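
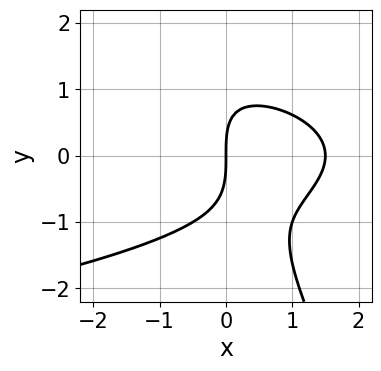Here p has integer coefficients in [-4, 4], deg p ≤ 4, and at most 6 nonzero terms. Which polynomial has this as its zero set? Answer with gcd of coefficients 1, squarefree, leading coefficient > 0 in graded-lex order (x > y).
2*x*y^2 + y^3 + 2*x^2 - 3*x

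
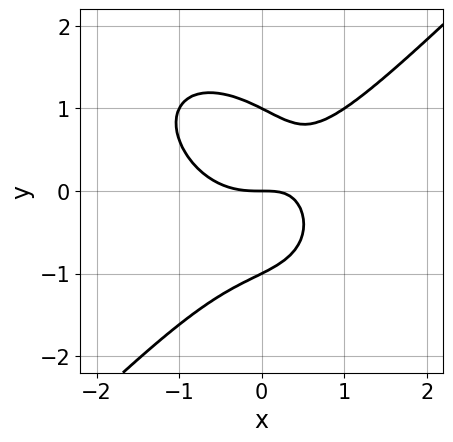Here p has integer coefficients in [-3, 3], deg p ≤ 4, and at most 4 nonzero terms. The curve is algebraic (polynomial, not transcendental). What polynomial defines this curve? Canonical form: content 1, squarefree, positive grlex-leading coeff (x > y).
First, deg p = 3. No degree-2 curve has this shape.
Then, checking where it meets the axes: it meets the x-axis at x = 0 (among the integer gridlines); the y-axis gridline crossings are at y ∈ {-1, 0, 1}.
Finally, solving for integer coefficients yields p as stated.

x^3 - y^3 - x*y + y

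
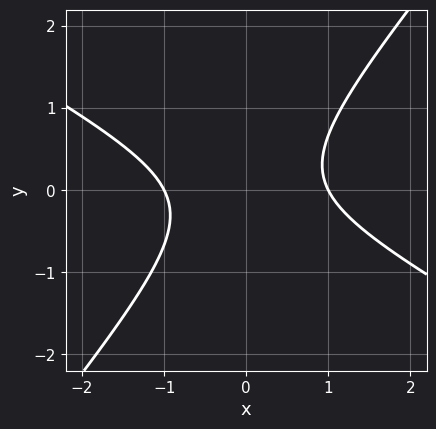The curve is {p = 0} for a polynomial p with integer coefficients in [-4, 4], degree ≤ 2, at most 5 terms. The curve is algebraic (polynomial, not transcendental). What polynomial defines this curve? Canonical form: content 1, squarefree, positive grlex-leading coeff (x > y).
2*x^2 + 2*x*y - 3*y^2 - 2

The degree is 2 — a generic line meets the curve in up to 2 points.
Against the integer gridlines: among the integer gridlines, it crosses the x-axis at x ∈ {-1, 1}; the curve avoids every integer y-axis point in the box.
The integer polynomial consistent with all of this is the stated p.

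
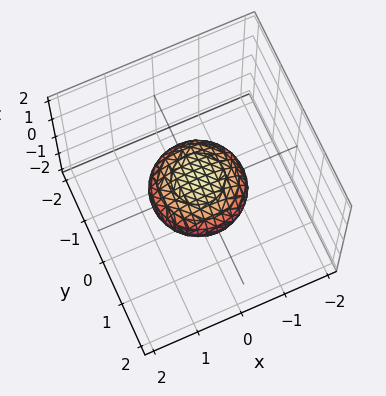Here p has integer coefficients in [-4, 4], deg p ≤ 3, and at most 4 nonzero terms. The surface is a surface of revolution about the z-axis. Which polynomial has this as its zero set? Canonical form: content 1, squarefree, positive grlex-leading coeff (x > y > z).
First, deg p = 2.
Then, symmetry: every cross-section ⟂ z is a circle, so x, y appear only via x² + y².
Then, observable constraints: among the integer gridlines, it crosses the y-axis at y ∈ {-1, 1}; a circular section at z = 0 has radius exactly 1; the x-axis gridline crossings are at x ∈ {-1, 1}.
Finally, fitting integer coefficients to these (and the overall shape) gives p.

x^2 + y^2 + 2*z^2 - 1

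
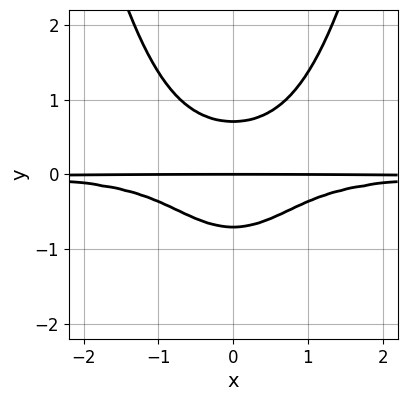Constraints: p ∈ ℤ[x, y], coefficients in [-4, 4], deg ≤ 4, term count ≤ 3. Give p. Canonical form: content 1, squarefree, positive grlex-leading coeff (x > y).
2*x^2*y^2 - 2*y^3 + y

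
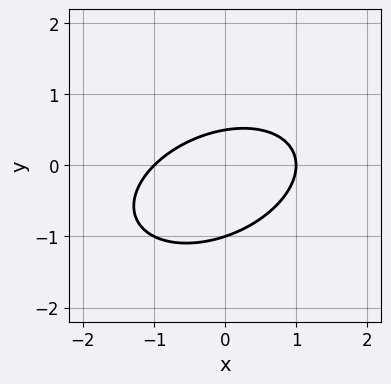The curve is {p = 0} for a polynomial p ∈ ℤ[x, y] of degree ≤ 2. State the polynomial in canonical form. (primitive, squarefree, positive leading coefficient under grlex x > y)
x^2 - x*y + 2*y^2 + y - 1

First, degree: no degree-1 curve has this shape, so deg p = 2.
Next, from the axis intercepts and sections: it meets the y-axis at y = -1 (among the integer gridlines); among the integer gridlines, it crosses the x-axis at x ∈ {-1, 1}.
Finally, fitting integer coefficients to these (and the overall shape) gives p.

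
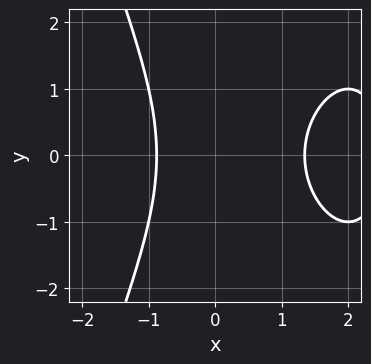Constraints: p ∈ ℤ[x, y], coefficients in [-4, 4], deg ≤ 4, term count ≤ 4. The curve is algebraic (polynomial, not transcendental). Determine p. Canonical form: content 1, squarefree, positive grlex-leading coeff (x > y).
x^3 - 3*x^2 + y^2 + 3

(a) The degree is 3 — the shape is more complex than any degree-2 curve.
(b) Symmetries: mirror symmetry y ↦ −y ⇒ only even powers of y.
(c) From the visible intercepts: it misses every integer gridline on the y-axis.
(d) Solving for integer coefficients yields p as stated.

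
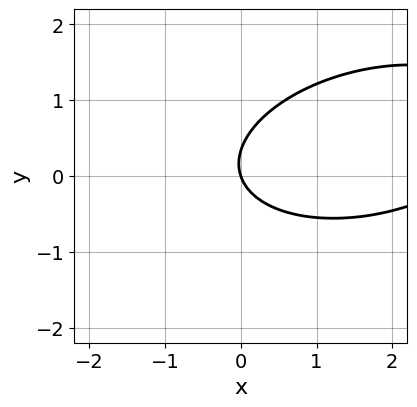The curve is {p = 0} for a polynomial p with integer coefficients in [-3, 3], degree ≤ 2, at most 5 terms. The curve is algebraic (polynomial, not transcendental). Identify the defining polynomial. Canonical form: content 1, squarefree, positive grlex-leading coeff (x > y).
deg p = 2. A generic line meets the curve in up to 2 points.
From the visible intercepts: it crosses the x-axis at the gridline x = 0; it crosses the y-axis at the gridline y = 0.
Fitting integer coefficients to these (and the overall shape) gives p.

x^2 - x*y + 3*y^2 - 3*x - y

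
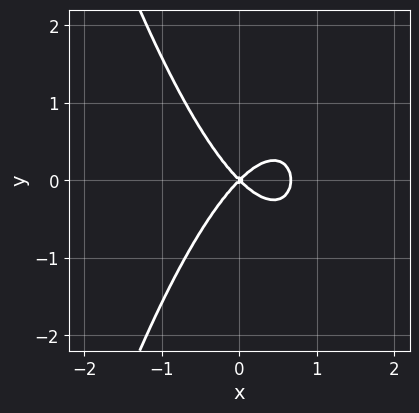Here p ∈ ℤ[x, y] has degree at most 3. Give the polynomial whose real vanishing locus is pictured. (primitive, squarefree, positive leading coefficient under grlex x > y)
First, degree: no degree-2 curve has this shape, so deg p = 3.
Then, symmetries: mirror symmetry y ↦ −y ⇒ only even powers of y.
Next, reading off the gridlines: it meets the x-axis at x = 0 (among the integer gridlines); it meets the y-axis at y = 0 (among the integer gridlines).
Finally, solving for integer coefficients yields p as stated.

3*x^3 - 2*x^2 + 2*y^2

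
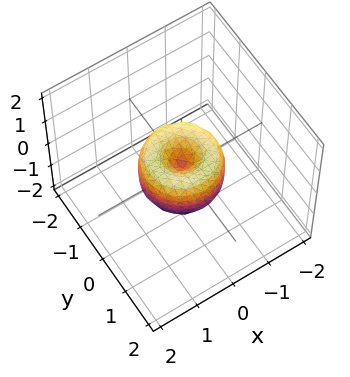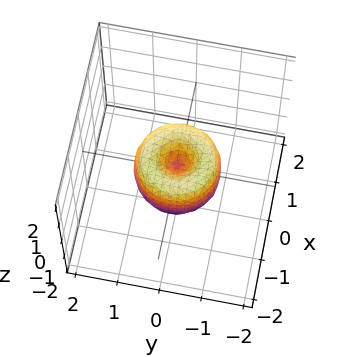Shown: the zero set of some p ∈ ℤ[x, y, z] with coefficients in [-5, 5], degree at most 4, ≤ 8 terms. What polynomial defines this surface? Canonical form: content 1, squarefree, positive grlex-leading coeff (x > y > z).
2*x^4 + 4*x^2*y^2 + 2*y^4 - 2*x^2 - 2*y^2 + z^2

1. The degree is 4 — the shape is more complex than any degree-3 surface.
2. By symmetry, the z-axis is an axis of rotation, so x and y enter only as x² + y².
3. From the visible intercepts: among the integer gridlines, it crosses the y-axis at y ∈ {-1, 0, 1}; the x-axis gridline crossings are at x ∈ {-1, 0, 1}; it meets the z-axis at z = 0 (among the integer gridlines); a circular section at z = 0 has radius exactly 1.
4. Matching integer coefficients to the picture gives p.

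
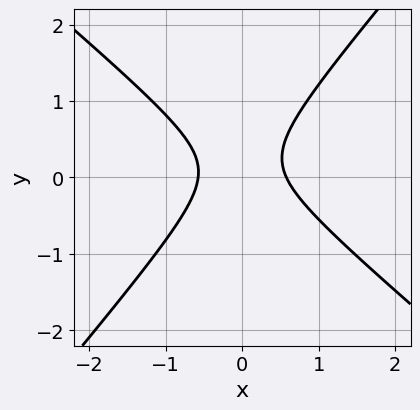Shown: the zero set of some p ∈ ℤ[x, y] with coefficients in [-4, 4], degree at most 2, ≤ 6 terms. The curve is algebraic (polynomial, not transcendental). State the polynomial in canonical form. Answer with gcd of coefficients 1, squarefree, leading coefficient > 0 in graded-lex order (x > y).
3*x^2 + x*y - 3*y^2 + y - 1

1. Degree: a generic line meets the curve in up to 2 points, so deg p = 2.
2. From the axis intercepts and sections: no y-intercept at any integer in the box.
3. Putting this together gives p.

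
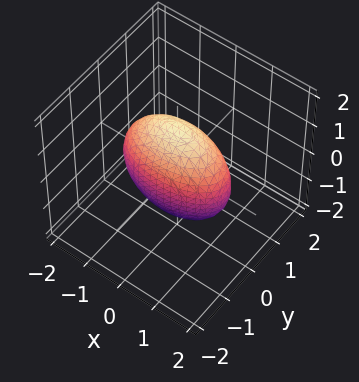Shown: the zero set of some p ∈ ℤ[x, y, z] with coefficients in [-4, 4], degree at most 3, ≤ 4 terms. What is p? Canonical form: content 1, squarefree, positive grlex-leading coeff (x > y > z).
1. deg p = 2. Bounded and convex; a quadric.
2. Symmetries: mirror symmetry z ↦ −z ⇒ only even powers of z; it's symmetric under y → −y, forcing even powers of y; the x ↦ −x reflection is a symmetry, so x appears only in even powers.
3. Assembling these constraints gives the stated polynomial.

x^2 + 3*y^2 + z^2 - 2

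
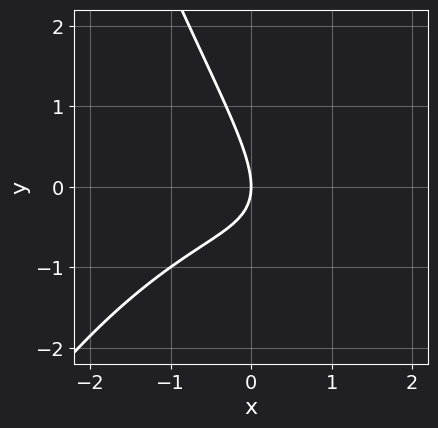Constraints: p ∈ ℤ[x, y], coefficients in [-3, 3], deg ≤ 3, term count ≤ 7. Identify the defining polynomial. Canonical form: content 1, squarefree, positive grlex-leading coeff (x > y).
x^3 - x^2 + 3*x*y + 2*y^2 + 3*x

The degree is 3 — the shape is more complex than any degree-2 curve.
Observable constraints: it crosses the y-axis at the gridline y = 0; it crosses the x-axis at the gridline x = 0.
Solving for integer coefficients yields p as stated.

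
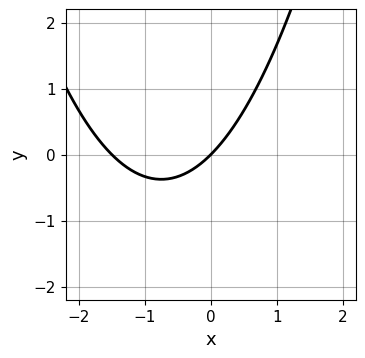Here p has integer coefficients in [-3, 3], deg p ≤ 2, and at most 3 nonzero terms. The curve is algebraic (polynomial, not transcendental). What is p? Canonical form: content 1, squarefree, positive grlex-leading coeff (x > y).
2*x^2 + 3*x - 3*y

First, degree: the shape is more complex than any degree-1 curve, so deg p = 2.
Then, observable constraints: one y-axis crossing is at y = 0; it crosses the x-axis at the gridline x = 0.
Finally, together with the visible shape, these determine p as stated.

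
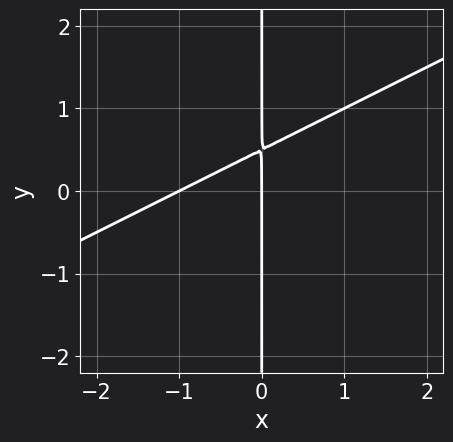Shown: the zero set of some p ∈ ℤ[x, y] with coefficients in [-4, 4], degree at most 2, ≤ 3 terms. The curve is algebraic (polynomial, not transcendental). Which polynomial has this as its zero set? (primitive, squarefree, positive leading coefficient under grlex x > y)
x^2 - 2*x*y + x

The degree is 2 — the shape is more complex than any degree-1 curve.
Checking where it meets the axes: the visible y-axis segment lies entirely on the curve; the x-axis gridline crossings are at x ∈ {-1, 0}.
The integer polynomial consistent with all of this is the stated p.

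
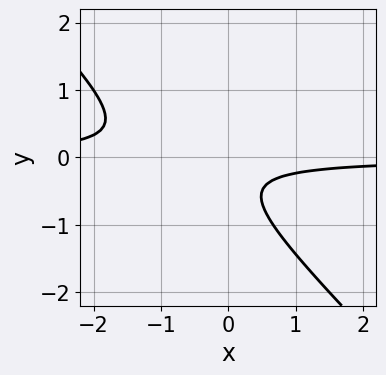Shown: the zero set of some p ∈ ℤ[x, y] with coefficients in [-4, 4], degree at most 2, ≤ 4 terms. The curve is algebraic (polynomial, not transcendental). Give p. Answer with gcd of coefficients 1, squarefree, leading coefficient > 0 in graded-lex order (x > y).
First, degree: the shape is more complex than any degree-1 curve, so deg p = 2.
Then, against the integer gridlines: the curve avoids every integer x-axis point in the box; it misses every integer gridline on the y-axis.
Finally, the integer polynomial consistent with all of this is the stated p.

3*x*y + 3*y^2 + 2*y + 1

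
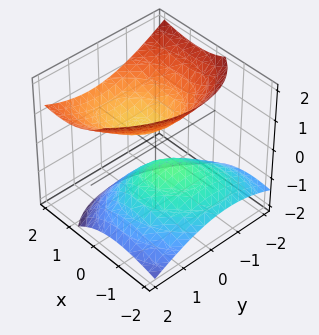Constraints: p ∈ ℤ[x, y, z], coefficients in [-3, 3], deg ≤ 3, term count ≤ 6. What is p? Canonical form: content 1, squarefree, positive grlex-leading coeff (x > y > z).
First, the picture has 2 separate pieces. Treating them together as one polynomial.
Then, the degree is 2 — no degree-1 surface has this shape.
Then, from the visible intercepts: the surface avoids every integer x-axis point in the box; no y-intercept at any integer in the box.
Finally, assembling these constraints gives the stated polynomial.

2*x^2 - x*y - 3*x*z + 2*y^2 - 3*z^2 + 1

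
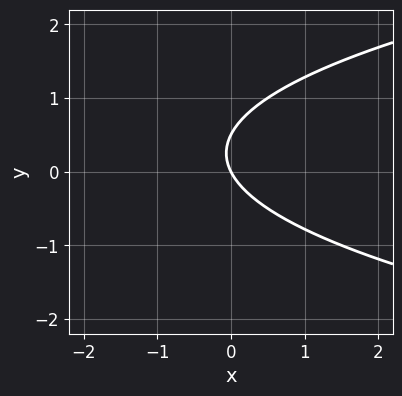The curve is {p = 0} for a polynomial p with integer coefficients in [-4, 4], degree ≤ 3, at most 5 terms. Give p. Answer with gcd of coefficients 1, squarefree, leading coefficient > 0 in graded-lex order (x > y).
2*y^2 - 2*x - y

First, deg p = 2. A generic line meets the curve in up to 2 points.
Next, observable constraints: it meets the x-axis at x = 0 (among the integer gridlines); it crosses the y-axis at the gridline y = 0.
Finally, fitting integer coefficients to these (and the overall shape) gives p.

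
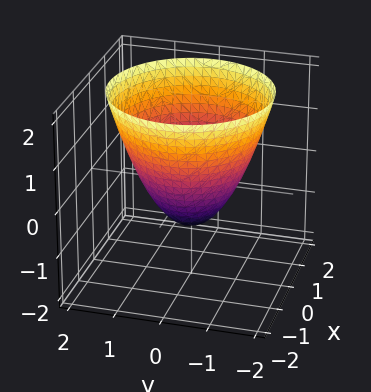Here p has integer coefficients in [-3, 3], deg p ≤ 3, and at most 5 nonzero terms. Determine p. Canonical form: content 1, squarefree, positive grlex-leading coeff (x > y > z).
x^2 + y^2 - z - 1

1. The degree is 2 — a generic line meets the surface in up to 2 points.
2. Symmetry: the surface is invariant under rotation about z: p = q(x² + y², z).
3. Observable constraints: the y-axis gridline crossings are at y ∈ {-1, 1}; among the integer gridlines, it crosses the x-axis at x ∈ {-1, 1}; a circular section at z = 1 has radius between 1 and 2.
4. Solving for integer coefficients yields p as stated. Check: (0, 0, -1) on the z-axis lies on the surface, and p(0, 0, -1) = 0. ✓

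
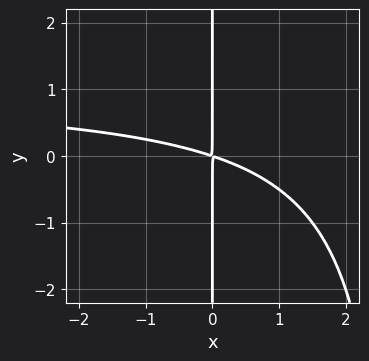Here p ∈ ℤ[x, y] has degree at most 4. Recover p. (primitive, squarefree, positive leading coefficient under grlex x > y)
x^2*y - x^2 - 3*x*y

deg p = 3.
Observable constraints: every point of the y-axis in the box is on the curve.
These observations pin down the coefficients.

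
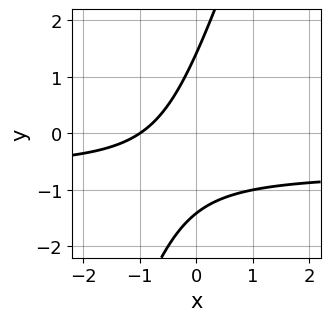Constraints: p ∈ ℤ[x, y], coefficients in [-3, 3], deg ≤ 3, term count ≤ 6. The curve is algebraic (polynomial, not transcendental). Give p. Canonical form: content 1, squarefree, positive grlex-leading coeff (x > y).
deg p = 2.
From the axis intercepts and sections: one x-axis crossing is at x = -1.
Assembling these constraints gives the stated polynomial.

3*x*y - y^2 + 2*x + 2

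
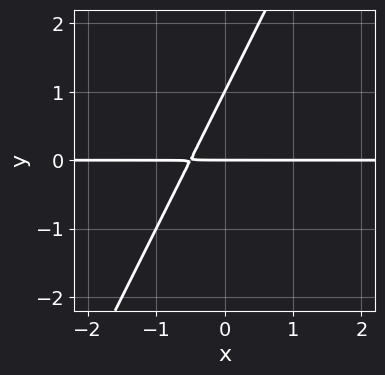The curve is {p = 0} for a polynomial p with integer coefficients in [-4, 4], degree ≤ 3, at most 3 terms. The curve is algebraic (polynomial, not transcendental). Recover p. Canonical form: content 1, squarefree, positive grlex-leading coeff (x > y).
First, the degree is 2 — the shape is more complex than any degree-1 curve.
Then, checking where it meets the axes: every point of the x-axis in the box is on the curve; the y-axis gridline crossings are at y ∈ {0, 1}.
Finally, these observations pin down the coefficients.

2*x*y - y^2 + y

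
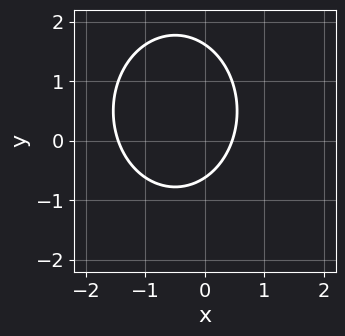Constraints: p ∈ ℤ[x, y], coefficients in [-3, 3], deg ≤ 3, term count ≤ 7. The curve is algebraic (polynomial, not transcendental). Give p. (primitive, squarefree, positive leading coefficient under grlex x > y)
1. Degree: a generic line meets the curve in up to 2 points, so deg p = 2.
2. Putting this together gives p.

3*x^2 + 2*y^2 + 3*x - 2*y - 2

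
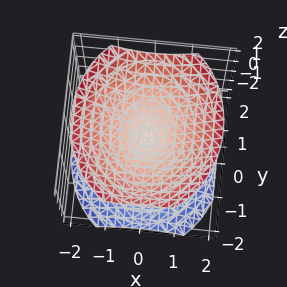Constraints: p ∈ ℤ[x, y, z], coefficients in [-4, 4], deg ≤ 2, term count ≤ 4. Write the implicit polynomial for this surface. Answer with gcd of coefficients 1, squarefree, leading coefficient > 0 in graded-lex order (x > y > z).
3*x^2 + 2*y^2 - 3*z^2

(a) There are 2 components. They look like related sheets of one shape, so recover p as a whole.
(b) deg p = 2. A double cone through the origin; a quadric.
(c) Symmetries: mirror symmetry y ↦ −y ⇒ only even powers of y; mirror symmetry x ↦ −x ⇒ only even powers of x; it's symmetric under z → −z, forcing even powers of z.
(d) From the axis intercepts and sections: it crosses the y-axis at the gridline y = 0; it meets the z-axis at z = 0 (among the integer gridlines); it crosses the x-axis at the gridline x = 0.
(e) Together with the visible shape, these determine p as stated.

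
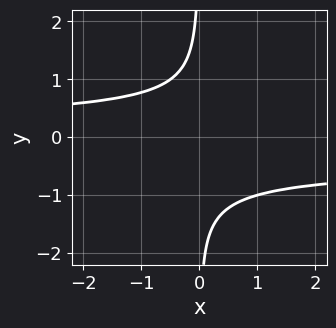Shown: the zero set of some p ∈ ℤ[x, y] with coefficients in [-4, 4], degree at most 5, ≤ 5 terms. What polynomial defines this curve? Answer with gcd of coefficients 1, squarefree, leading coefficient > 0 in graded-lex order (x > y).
3*x*y^3 + x*y^2 + 2

deg p = 4. A generic line meets the curve in up to 4 points.
Against the integer gridlines: it misses every integer gridline on the y-axis; it misses every integer gridline on the x-axis.
Putting this together gives p.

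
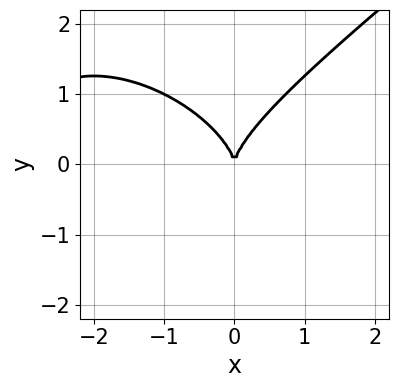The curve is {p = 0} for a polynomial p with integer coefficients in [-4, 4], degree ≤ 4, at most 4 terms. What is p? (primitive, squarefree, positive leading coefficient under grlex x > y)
x^3 - 2*y^3 + 3*x^2

(a) The degree is 3 — a generic line meets the curve in up to 3 points.
(b) From the axis intercepts and sections: it meets the y-axis at y = 0 (among the integer gridlines); it meets the x-axis at x = 0 (among the integer gridlines).
(c) Putting this together gives p.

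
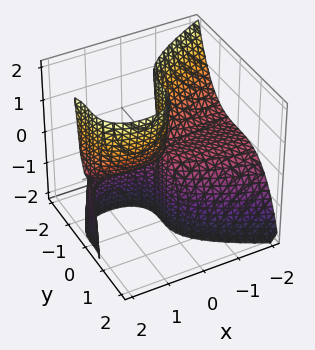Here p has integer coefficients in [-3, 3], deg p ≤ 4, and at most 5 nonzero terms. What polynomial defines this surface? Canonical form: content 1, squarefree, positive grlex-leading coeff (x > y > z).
(a) The degree is 3 — a generic line meets the surface in up to 3 points.
(b) Against the integer gridlines: every point of the x-axis in the box is on the surface; the visible z-axis segment lies entirely on the surface; it crosses the y-axis at the gridline y = 0.
(c) Fitting integer coefficients to these (and the overall shape) gives p.

x^2*z + 2*y^3 - 2*x*z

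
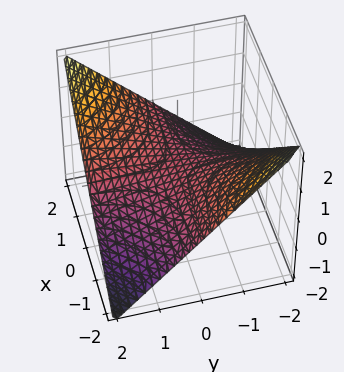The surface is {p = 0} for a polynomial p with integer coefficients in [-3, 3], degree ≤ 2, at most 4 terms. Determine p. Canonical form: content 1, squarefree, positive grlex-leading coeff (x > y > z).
x*y - 2*z

First, deg p = 2. A saddle surface; a quadric.
Next, against the integer gridlines: it meets the z-axis at z = 0 (among the integer gridlines); the visible y-axis segment lies entirely on the surface; the visible x-axis segment lies entirely on the surface.
Finally, putting this together gives p.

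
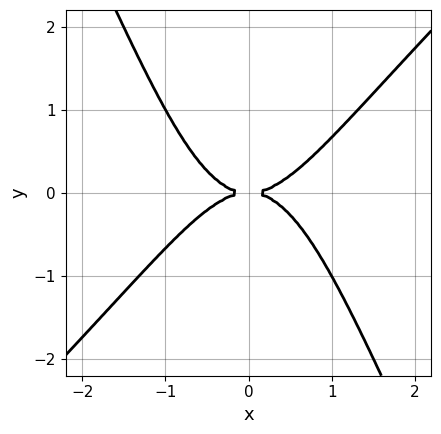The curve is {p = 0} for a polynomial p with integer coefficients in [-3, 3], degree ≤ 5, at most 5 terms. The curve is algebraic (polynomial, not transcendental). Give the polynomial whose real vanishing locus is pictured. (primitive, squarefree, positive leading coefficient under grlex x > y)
2*x^4 - x^3*y - x^2*y^2 - 2*y^2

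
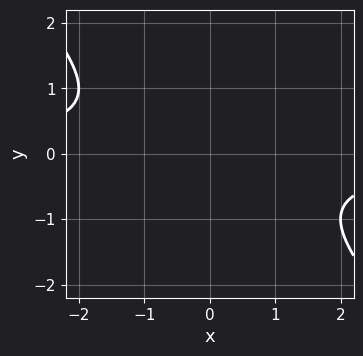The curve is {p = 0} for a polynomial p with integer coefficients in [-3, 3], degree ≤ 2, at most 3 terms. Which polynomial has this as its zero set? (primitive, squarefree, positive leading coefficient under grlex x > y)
x*y + y^2 + 1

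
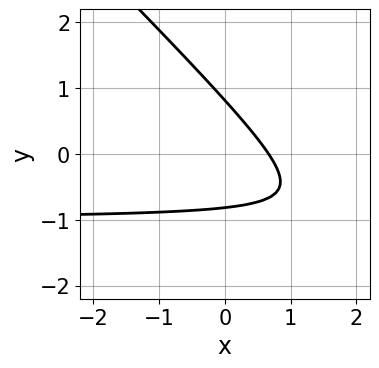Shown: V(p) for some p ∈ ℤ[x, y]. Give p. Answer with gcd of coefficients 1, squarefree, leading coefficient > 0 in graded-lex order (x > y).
1. The degree is 2 — the shape is more complex than any degree-1 curve.
2. Solving for integer coefficients yields p as stated.

3*x*y + 3*y^2 + 3*x - 2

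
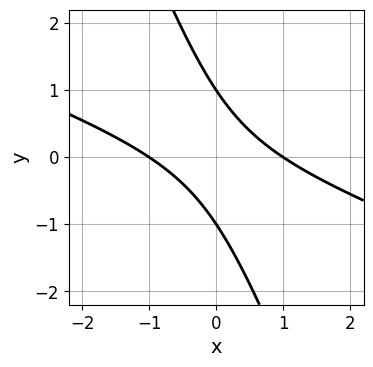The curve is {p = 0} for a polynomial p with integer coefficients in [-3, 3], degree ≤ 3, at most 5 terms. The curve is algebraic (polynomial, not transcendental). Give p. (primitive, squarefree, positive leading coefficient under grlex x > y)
deg p = 2. No degree-1 curve has this shape.
Checking where it meets the axes: the y-axis gridline crossings are at y ∈ {-1, 1}; among the integer gridlines, it crosses the x-axis at x ∈ {-1, 1}.
These observations pin down the coefficients.

x^2 + 3*x*y + y^2 - 1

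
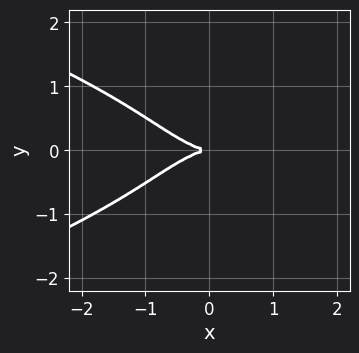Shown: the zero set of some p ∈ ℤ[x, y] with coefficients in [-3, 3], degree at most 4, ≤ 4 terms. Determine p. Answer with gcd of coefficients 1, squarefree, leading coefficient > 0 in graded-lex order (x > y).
1. The degree is 4 — no degree-3 curve has this shape.
2. Symmetries: mirror symmetry y ↦ −y ⇒ only even powers of y.
3. Observable constraints: one y-axis crossing is at y = 0; one x-axis crossing is at x = 0.
4. These observations pin down the coefficients.

3*y^4 + x^3 + 3*y^2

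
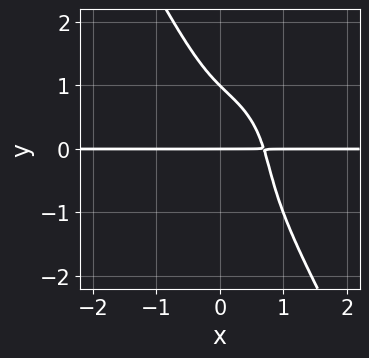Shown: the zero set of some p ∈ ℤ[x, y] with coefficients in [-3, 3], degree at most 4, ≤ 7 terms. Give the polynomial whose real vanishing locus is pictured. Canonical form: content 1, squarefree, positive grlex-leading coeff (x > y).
3*x^3*y + x*y^3 + y^4 + 2*x*y^2 - y

First, degree: the shape is more complex than any degree-3 curve, so deg p = 4.
Next, from the axis intercepts and sections: every point of the x-axis in the box is on the curve; the y-axis gridline crossings are at y ∈ {0, 1}.
Finally, assembling these constraints gives the stated polynomial.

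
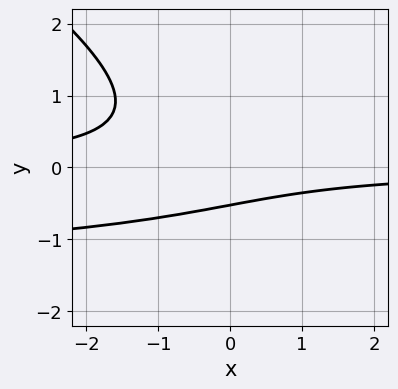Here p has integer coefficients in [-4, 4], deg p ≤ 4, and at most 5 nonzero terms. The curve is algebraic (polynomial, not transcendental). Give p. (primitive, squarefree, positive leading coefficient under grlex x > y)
2*x*y^2 + 3*y^3 + 3*x*y + 3*y + 2

1. deg p = 3. A generic line meets the curve in up to 3 points.
2. Reading off the gridlines: no x-intercept at any integer in the box.
3. The integer polynomial consistent with all of this is the stated p.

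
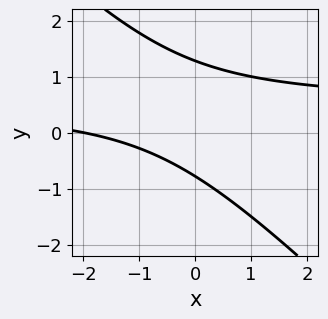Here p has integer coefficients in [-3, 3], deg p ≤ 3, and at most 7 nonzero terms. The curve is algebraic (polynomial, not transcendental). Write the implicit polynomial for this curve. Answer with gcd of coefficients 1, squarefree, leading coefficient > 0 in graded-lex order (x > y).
2*x*y + 2*y^2 - x - y - 2

First, deg p = 2. A generic line meets the curve in up to 2 points.
Then, observable constraints: it meets the x-axis at x = -2 (among the integer gridlines).
Finally, the integer polynomial consistent with all of this is the stated p.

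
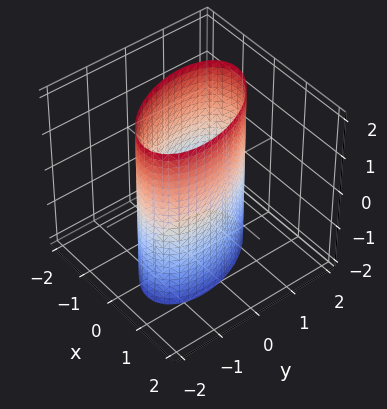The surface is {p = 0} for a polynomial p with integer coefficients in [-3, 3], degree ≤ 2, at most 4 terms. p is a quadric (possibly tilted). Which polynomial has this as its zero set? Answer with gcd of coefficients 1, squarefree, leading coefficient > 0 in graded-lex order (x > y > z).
2*x^2 + x*y + y^2 - 2

deg p = 2. A generic line meets the surface in up to 2 points.
Against the integer gridlines: among the integer gridlines, it crosses the x-axis at x ∈ {-1, 1}; no z-intercept at any integer in the box.
Fitting integer coefficients to these (and the overall shape) gives p.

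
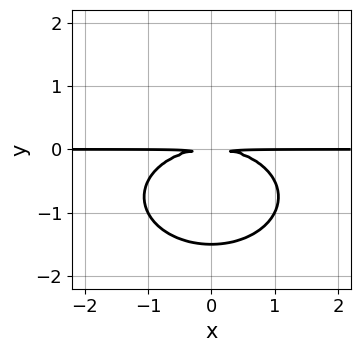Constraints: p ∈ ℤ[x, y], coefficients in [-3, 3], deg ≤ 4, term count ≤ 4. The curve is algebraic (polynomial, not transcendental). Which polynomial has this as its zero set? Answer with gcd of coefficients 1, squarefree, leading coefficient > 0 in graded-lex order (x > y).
x^2*y + 2*y^3 + 3*y^2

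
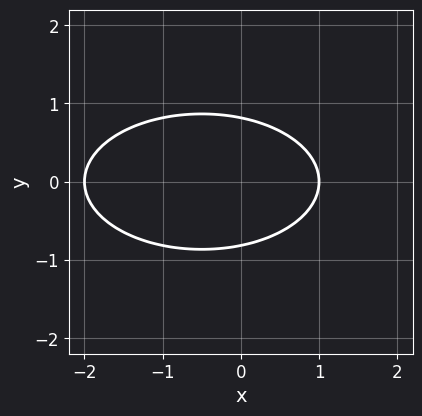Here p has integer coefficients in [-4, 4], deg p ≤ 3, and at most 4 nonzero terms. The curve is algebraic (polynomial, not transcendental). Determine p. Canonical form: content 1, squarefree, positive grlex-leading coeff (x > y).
First, the degree is 2 — no degree-1 curve has this shape.
Then, symmetries: it's symmetric under y → −y, forcing even powers of y.
Then, observable constraints: the x-axis gridline crossings are at x ∈ {-2, 1}.
Finally, matching integer coefficients to the picture gives p.

x^2 + 3*y^2 + x - 2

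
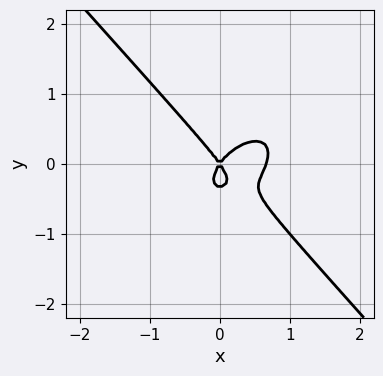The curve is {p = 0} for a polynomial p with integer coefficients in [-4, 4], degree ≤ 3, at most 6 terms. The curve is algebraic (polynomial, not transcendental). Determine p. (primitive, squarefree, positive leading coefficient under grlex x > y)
3*x^3 - x^2*y + 3*y^3 - 2*x^2 + y^2

(a) deg p = 3.
(b) Checking where it meets the axes: one y-axis crossing is at y = 0; one x-axis crossing is at x = 0.
(c) Solving for integer coefficients yields p as stated.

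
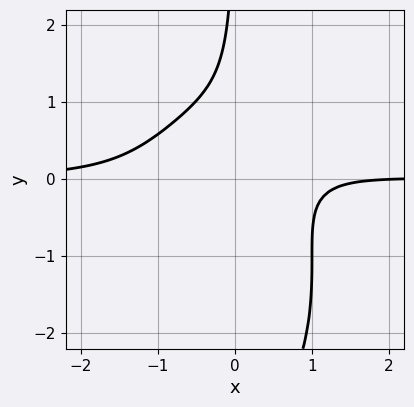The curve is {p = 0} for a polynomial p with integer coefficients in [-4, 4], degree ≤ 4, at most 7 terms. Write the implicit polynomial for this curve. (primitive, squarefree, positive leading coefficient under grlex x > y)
3*x^3*y + x*y^3 + 3*x*y^2 - x + 2

1. deg p = 4. No degree-3 curve has this shape.
2. From the axis intercepts and sections: it meets the x-axis at x = 2 (among the integer gridlines); the curve avoids every integer y-axis point in the box.
3. The integer polynomial consistent with all of this is the stated p.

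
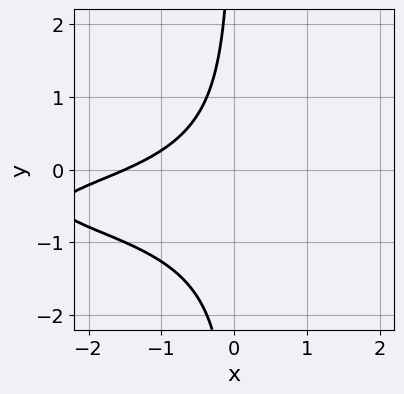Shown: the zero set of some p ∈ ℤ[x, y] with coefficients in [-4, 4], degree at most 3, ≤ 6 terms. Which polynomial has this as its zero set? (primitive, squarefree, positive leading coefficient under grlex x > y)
First, deg p = 3.
Then, against the integer gridlines: no y-intercept at any integer in the box.
Finally, together with the visible shape, these determine p as stated.

3*x*y^2 + 3*x*y + 2*x + 3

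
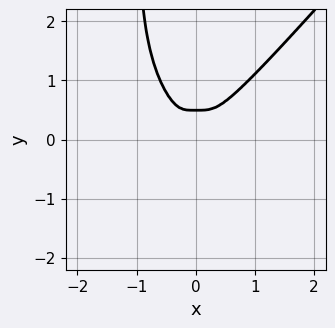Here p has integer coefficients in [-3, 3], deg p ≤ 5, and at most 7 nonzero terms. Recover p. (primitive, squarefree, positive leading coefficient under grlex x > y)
(a) Degree: no degree-3 curve has this shape, so deg p = 4.
(b) Solving for integer coefficients yields p as stated.

3*x^4 - 2*x*y^3 + x*y^2 - 2*y^3 + y^2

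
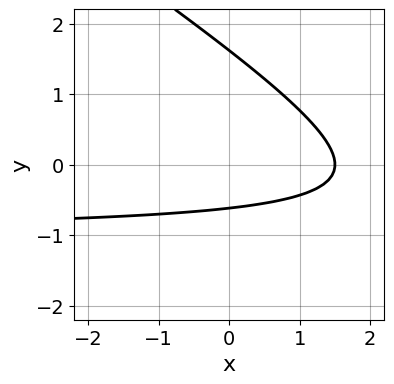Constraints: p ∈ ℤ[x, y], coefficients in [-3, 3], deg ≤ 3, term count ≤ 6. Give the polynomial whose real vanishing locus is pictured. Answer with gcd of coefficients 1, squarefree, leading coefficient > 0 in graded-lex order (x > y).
1. The degree is 2 — a generic line meets the curve in up to 2 points.
2. Solving for integer coefficients yields p as stated.

2*x*y + 3*y^2 + 2*x - 3*y - 3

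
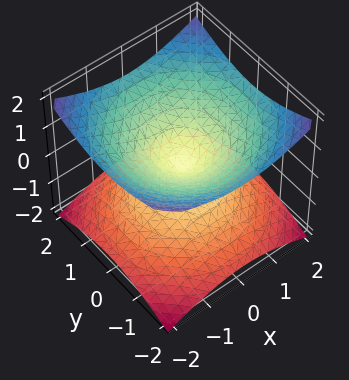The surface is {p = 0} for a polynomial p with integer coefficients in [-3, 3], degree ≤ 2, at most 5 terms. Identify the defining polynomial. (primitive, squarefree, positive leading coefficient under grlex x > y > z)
x^2 + y^2 - 2*z^2

(a) Degree: two nappes meeting at a single point; a quadric, so deg p = 2.
(b) Symmetries: the surface is invariant under rotation about z: p = q(x² + y², z); the z ↦ −z reflection is a symmetry, so z appears only in even powers.
(c) Checking where it meets the axes: one z-axis crossing is at z = 0; a circular section at z = 1 has radius between 1 and 2; it crosses the y-axis at the gridline y = 0.
(d) Matching integer coefficients to the picture gives p.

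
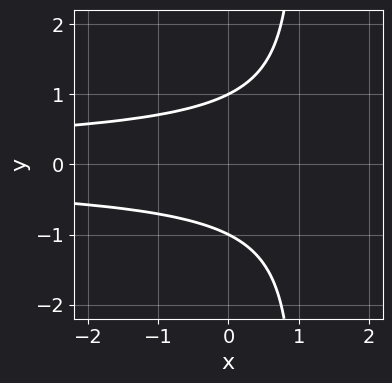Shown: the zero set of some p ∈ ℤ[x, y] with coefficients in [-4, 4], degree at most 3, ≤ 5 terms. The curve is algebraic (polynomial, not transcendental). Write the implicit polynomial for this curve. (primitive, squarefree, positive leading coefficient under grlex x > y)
x*y^2 - y^2 + 1

1. Degree: the shape is more complex than any degree-2 curve, so deg p = 3.
2. Symmetries: the y ↦ −y reflection is a symmetry, so y appears only in even powers.
3. Checking where it meets the axes: the curve avoids every integer x-axis point in the box; among the integer gridlines, it crosses the y-axis at y ∈ {-1, 1}.
4. Putting this together gives p.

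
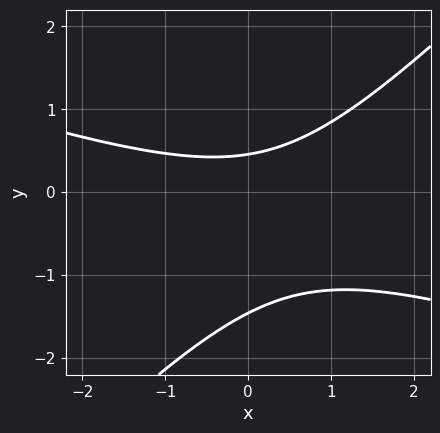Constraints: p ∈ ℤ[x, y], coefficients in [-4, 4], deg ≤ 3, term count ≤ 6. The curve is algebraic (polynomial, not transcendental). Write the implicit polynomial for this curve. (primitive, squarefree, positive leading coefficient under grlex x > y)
The degree is 2 — no degree-1 curve has this shape.
Reading off the gridlines: the curve avoids every integer x-axis point in the box.
Matching integer coefficients to the picture gives p.

x^2 + 2*x*y - 3*y^2 - 3*y + 2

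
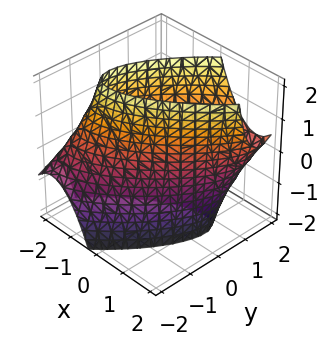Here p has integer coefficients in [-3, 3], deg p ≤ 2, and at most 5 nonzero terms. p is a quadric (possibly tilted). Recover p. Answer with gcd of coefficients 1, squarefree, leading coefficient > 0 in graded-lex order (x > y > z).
2*x^2 - 3*x*y + 2*y^2 - y*z - 3

1. The degree is 2 — no degree-1 surface has this shape.
2. Reading off the gridlines: the surface avoids every integer z-axis point in the box.
3. These observations pin down the coefficients.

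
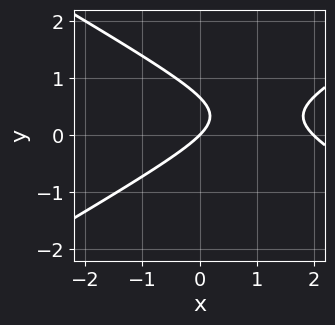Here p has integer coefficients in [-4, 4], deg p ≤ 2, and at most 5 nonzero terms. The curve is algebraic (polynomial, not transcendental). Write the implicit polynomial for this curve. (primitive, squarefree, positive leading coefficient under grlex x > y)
x^2 - 3*y^2 - 2*x + 2*y

deg p = 2.
Against the integer gridlines: one y-axis crossing is at y = 0; the x-axis gridline crossings are at x ∈ {0, 2}.
These observations pin down the coefficients.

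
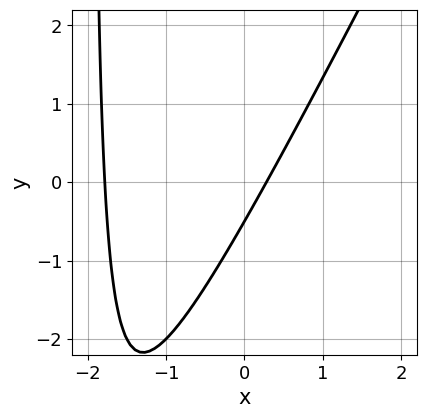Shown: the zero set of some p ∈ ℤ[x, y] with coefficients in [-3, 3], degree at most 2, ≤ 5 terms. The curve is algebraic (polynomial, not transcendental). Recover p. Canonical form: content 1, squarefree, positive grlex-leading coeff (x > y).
2*x^2 - x*y + 3*x - 2*y - 1

(a) Degree: a generic line meets the curve in up to 2 points, so deg p = 2.
(b) Matching integer coefficients to the picture gives p.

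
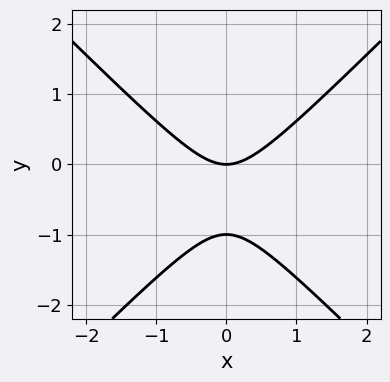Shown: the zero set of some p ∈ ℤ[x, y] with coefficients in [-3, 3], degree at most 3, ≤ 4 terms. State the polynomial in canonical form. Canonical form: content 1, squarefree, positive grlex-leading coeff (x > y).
x^2 - y^2 - y

deg p = 2. The shape is more complex than any degree-1 curve.
Symmetries: the x ↦ −x reflection is a symmetry, so x appears only in even powers.
Checking where it meets the axes: it meets the x-axis at x = 0 (among the integer gridlines); the y-axis gridline crossings are at y ∈ {-1, 0}.
Solving for integer coefficients yields p as stated.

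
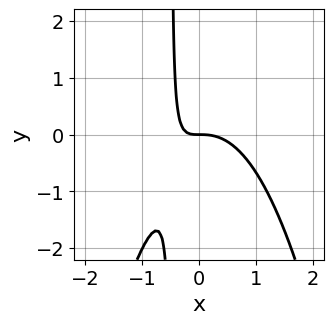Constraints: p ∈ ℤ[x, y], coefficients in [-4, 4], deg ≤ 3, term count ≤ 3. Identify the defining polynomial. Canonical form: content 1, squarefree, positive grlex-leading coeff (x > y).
2*x^3 + 2*x*y + y

(a) deg p = 3. A generic line meets the curve in up to 3 points.
(b) From the axis intercepts and sections: it crosses the x-axis at the gridline x = 0; one y-axis crossing is at y = 0.
(c) Solving for integer coefficients yields p as stated.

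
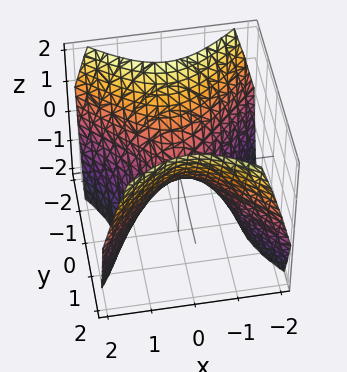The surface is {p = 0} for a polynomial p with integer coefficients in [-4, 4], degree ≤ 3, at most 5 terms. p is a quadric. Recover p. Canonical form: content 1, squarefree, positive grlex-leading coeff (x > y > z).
x^2 - y^2 + z

(a) deg p = 2. A hyperbolic paraboloid; a quadric.
(b) Symmetries: it's symmetric under y → −y, forcing even powers of y; it's symmetric under x → −x, forcing even powers of x.
(c) Checking where it meets the axes: it meets the x-axis at x = 0 (among the integer gridlines); it crosses the y-axis at the gridline y = 0; it crosses the z-axis at the gridline z = 0.
(d) Solving for integer coefficients yields p as stated.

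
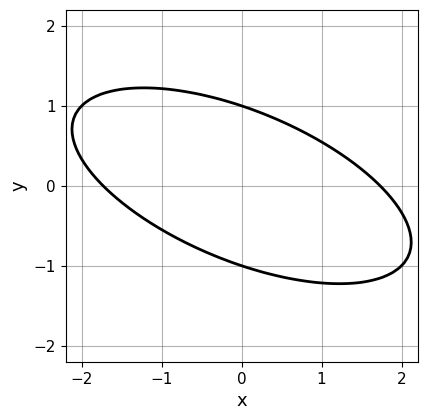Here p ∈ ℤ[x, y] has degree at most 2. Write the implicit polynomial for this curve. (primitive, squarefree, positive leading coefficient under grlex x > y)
x^2 + 2*x*y + 3*y^2 - 3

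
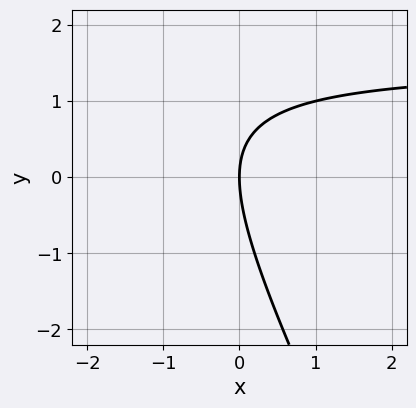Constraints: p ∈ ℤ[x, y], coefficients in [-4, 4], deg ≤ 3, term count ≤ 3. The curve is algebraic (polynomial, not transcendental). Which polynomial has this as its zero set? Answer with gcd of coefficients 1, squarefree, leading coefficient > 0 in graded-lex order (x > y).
2*x*y + y^2 - 3*x

The degree is 2 — no degree-1 curve has this shape.
From the visible intercepts: it meets the x-axis at x = 0 (among the integer gridlines); one y-axis crossing is at y = 0.
Assembling these constraints gives the stated polynomial.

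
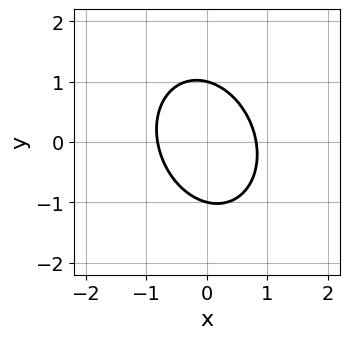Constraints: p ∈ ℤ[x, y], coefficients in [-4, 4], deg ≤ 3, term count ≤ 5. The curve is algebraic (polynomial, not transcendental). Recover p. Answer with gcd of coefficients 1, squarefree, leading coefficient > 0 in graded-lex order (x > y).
3*x^2 + x*y + 2*y^2 - 2

1. Degree: a generic line meets the curve in up to 2 points, so deg p = 2.
2. Against the integer gridlines: among the integer gridlines, it crosses the y-axis at y ∈ {-1, 1}.
3. These observations pin down the coefficients.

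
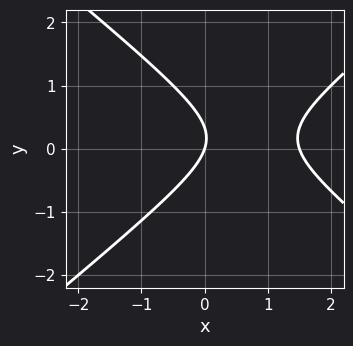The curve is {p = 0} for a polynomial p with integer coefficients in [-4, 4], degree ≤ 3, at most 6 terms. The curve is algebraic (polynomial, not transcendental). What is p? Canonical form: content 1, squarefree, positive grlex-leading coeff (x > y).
1. deg p = 2. No degree-1 curve has this shape.
2. Reading off the gridlines: it meets the x-axis at x = 0 (among the integer gridlines); one y-axis crossing is at y = 0.
3. Fitting integer coefficients to these (and the overall shape) gives p.

2*x^2 - 3*y^2 - 3*x + y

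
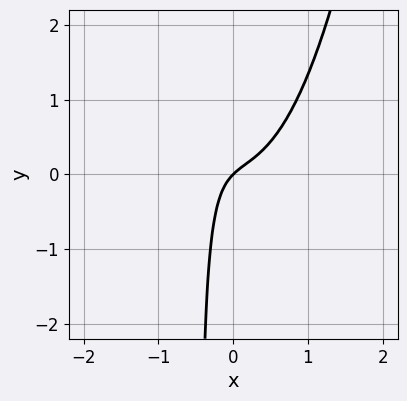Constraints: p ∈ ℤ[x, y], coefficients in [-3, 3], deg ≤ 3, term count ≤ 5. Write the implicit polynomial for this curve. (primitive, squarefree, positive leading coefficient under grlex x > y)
First, degree: a generic line meets the curve in up to 3 points, so deg p = 3.
Next, checking where it meets the axes: one y-axis crossing is at y = 0; one x-axis crossing is at x = 0.
Finally, together with the visible shape, these determine p as stated.

3*x^3 - 2*x*y + x - y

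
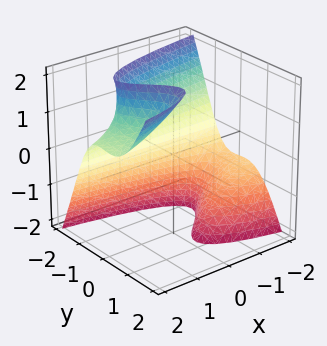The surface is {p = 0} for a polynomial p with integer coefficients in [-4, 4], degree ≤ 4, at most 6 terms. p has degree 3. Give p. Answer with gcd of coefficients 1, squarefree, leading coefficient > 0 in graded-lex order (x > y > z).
(a) The degree is 3 — no degree-2 surface has this shape.
(b) Checking where it meets the axes: it crosses the y-axis at the gridline y = -1; the surface avoids every integer z-axis point in the box; the surface avoids every integer x-axis point in the box.
(c) These observations pin down the coefficients.

3*y^3 - y*z^2 - 2*x*z + 3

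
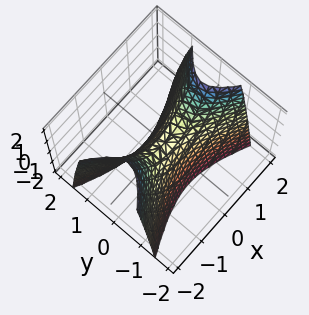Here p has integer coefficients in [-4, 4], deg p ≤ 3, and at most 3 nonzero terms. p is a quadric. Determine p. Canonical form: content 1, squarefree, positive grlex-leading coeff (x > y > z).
x^2 - 3*y^2 - z

First, the degree is 2 — a hyperbolic paraboloid; a quadric.
Then, symmetries: the x ↦ −x reflection is a symmetry, so x appears only in even powers; mirror symmetry y ↦ −y ⇒ only even powers of y.
Then, checking where it meets the axes: it crosses the y-axis at the gridline y = 0; one x-axis crossing is at x = 0.
Finally, matching integer coefficients to the picture gives p.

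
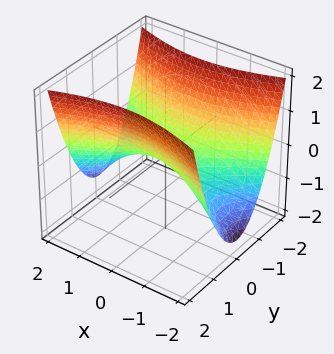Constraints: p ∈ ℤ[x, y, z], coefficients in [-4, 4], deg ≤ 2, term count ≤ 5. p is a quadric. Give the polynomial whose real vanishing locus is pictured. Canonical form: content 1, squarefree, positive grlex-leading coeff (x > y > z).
1. Degree: a hyperbolic paraboloid; a quadric, so deg p = 2.
2. Symmetries: mirror symmetry y ↦ −y ⇒ only even powers of y; the x ↦ −x reflection is a symmetry, so x appears only in even powers.
3. Against the integer gridlines: it meets the z-axis at z = 0 (among the integer gridlines); it meets the x-axis at x = 0 (among the integer gridlines); it meets the y-axis at y = 0 (among the integer gridlines).
4. Putting this together gives p.

x^2 - 3*y^2 + 3*z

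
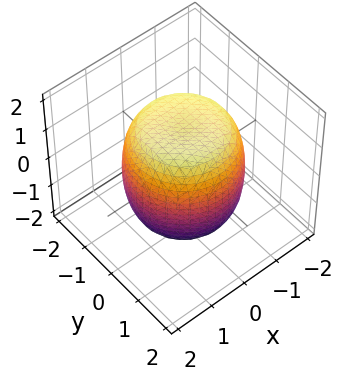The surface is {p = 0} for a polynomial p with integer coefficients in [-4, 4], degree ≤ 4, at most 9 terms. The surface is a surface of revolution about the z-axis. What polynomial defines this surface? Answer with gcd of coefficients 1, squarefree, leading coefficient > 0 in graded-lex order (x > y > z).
x^4 + 2*x^2*y^2 + y^4 - x^2 - y^2 + z^2 - 2

First, degree: a generic line meets the surface in up to 4 points, so deg p = 4.
Next, symmetry: every cross-section ⟂ z is a circle, so x, y appear only via x² + y².
Next, from the visible intercepts: a circular section at z = -1 has radius between 1 and 2.
Finally, assembling these constraints gives the stated polynomial.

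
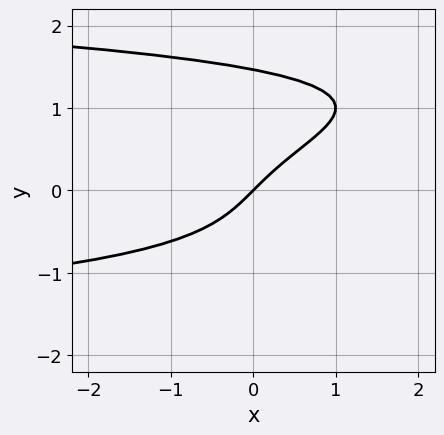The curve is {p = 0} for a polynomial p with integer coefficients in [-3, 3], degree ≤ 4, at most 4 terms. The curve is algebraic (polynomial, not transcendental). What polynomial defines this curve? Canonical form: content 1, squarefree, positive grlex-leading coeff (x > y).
y^4 - y^3 + x - y

Degree: the shape is more complex than any degree-3 curve, so deg p = 4.
From the visible intercepts: one x-axis crossing is at x = 0; it meets the y-axis at y = 0 (among the integer gridlines).
Matching integer coefficients to the picture gives p.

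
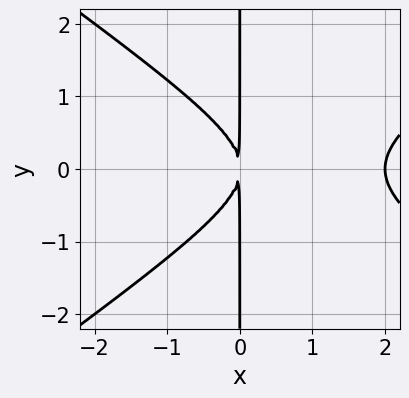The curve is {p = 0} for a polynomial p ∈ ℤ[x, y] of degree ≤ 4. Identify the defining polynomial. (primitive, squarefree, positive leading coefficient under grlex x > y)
x^3 - 2*x*y^2 - 2*x^2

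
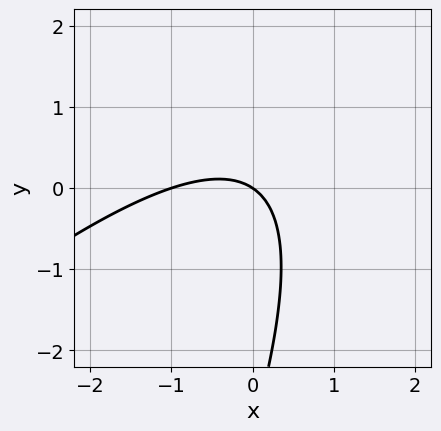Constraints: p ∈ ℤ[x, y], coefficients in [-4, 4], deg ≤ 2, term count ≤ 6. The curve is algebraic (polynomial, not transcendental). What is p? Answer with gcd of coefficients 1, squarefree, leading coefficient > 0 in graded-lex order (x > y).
2*x^2 - 3*x*y + y^2 + 2*x + 3*y

First, degree: the shape is more complex than any degree-1 curve, so deg p = 2.
Next, observable constraints: one y-axis crossing is at y = 0; the x-axis gridline crossings are at x ∈ {-1, 0}.
Finally, these observations pin down the coefficients.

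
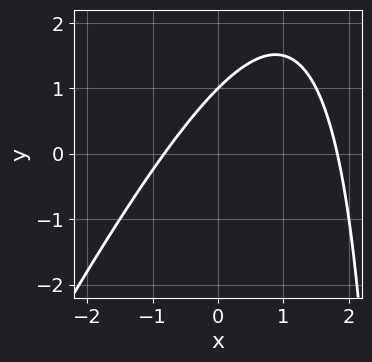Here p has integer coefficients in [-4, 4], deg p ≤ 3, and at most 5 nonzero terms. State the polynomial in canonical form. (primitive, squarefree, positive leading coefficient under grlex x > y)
2*x^2 - x*y - 2*x + 3*y - 3

(a) deg p = 2. A generic line meets the curve in up to 2 points.
(b) From the axis intercepts and sections: it crosses the y-axis at the gridline y = 1.
(c) These observations pin down the coefficients.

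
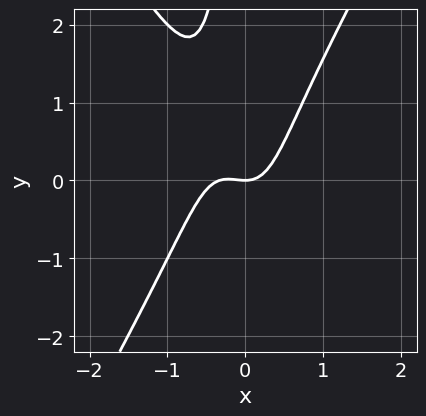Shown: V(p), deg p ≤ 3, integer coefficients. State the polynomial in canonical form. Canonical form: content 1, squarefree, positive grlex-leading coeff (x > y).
3*x^3 - x*y^2 + x^2 - y

1. Degree: the shape is more complex than any degree-2 curve, so deg p = 3.
2. Observable constraints: it meets the x-axis at x = 0 (among the integer gridlines); one y-axis crossing is at y = 0.
3. Matching integer coefficients to the picture gives p.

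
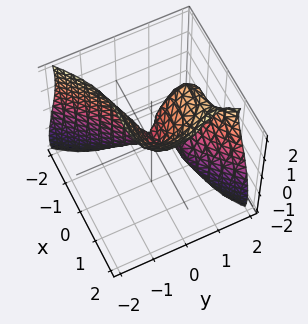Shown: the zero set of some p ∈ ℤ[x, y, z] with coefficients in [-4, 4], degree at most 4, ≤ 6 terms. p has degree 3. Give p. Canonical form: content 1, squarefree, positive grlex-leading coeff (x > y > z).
Degree: no degree-2 surface has this shape, so deg p = 3.
Against the integer gridlines: the y-axis gridline crossings are at y ∈ {0, 1}; one z-axis crossing is at z = 0.
Putting this together gives p.

3*x^3 - 3*y^3 + 2*y^2*z - z^3 + 3*y^2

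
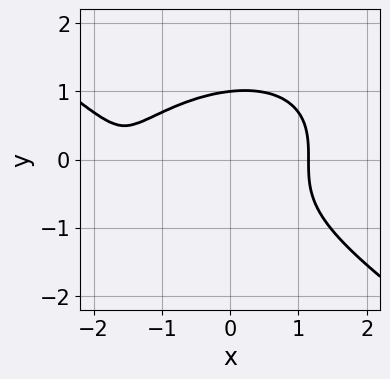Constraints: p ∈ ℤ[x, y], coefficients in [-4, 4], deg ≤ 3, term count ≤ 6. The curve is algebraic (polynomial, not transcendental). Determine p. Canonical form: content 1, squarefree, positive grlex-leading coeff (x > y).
x^3 + 3*y^3 + 2*x^2 - x - 3

deg p = 3. No degree-2 curve has this shape.
Reading off the gridlines: it meets the y-axis at y = 1 (among the integer gridlines).
Together with the visible shape, these determine p as stated.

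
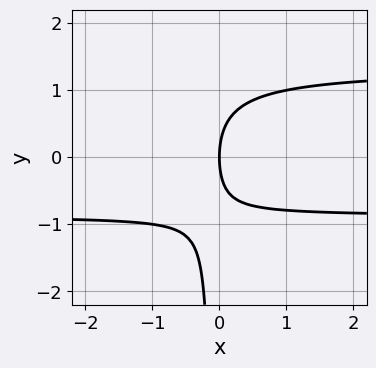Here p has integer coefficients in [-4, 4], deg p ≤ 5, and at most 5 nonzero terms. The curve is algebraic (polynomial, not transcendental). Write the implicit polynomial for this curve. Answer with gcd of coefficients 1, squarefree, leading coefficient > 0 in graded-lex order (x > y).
x*y^3 - 3*x*y^2 - y^2 + 3*x

1. deg p = 4. No degree-3 curve has this shape.
2. Reading off the gridlines: it meets the y-axis at y = 0 (among the integer gridlines); one x-axis crossing is at x = 0.
3. Putting this together gives p.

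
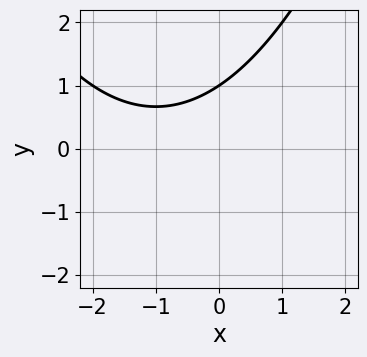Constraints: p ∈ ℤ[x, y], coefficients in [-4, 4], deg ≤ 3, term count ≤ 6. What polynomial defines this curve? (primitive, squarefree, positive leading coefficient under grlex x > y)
x^2 + 2*x - 3*y + 3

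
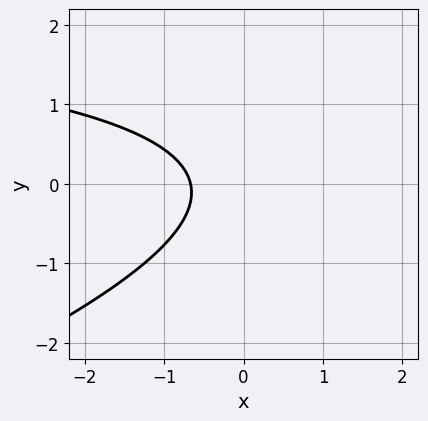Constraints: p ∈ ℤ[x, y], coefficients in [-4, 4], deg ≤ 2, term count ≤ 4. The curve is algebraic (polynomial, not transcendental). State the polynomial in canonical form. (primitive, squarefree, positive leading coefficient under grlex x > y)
1. deg p = 2. No degree-1 curve has this shape.
2. Reading off the gridlines: no y-intercept at any integer in the box.
3. Solving for integer coefficients yields p as stated.

x*y - 3*y^2 - 3*x - 2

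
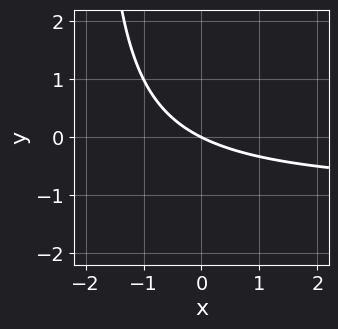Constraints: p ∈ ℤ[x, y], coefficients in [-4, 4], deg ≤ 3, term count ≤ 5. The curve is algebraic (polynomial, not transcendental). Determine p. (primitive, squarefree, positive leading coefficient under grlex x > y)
x*y + x + 2*y

1. deg p = 2.
2. From the visible intercepts: it meets the y-axis at y = 0 (among the integer gridlines); it meets the x-axis at x = 0 (among the integer gridlines).
3. Matching integer coefficients to the picture gives p.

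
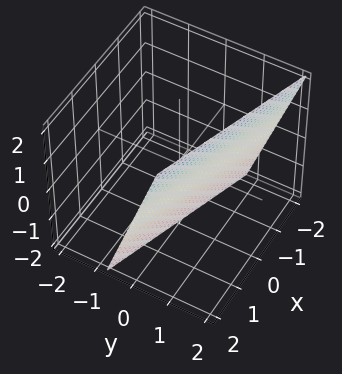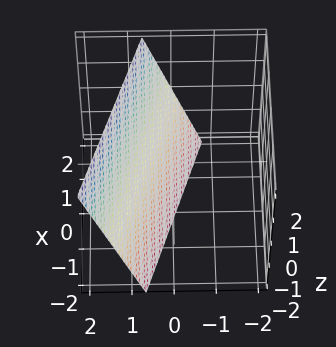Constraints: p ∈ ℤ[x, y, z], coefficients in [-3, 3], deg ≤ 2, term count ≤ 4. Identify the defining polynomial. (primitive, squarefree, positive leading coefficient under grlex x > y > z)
1. Degree: the surface is flat (a plane), so deg p = 1.
2. Against the integer gridlines: one x-axis crossing is at x = 2; it crosses the z-axis at the gridline z = -2.
3. These observations pin down the coefficients.

x + 3*y - z - 2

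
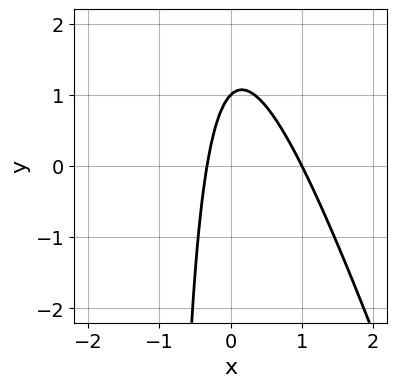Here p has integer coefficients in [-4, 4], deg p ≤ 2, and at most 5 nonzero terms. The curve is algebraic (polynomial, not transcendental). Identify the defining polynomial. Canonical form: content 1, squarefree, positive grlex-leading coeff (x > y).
3*x^2 + x*y - 2*x + y - 1

First, deg p = 2. The shape is more complex than any degree-1 curve.
Next, observable constraints: it meets the y-axis at y = 1 (among the integer gridlines); it meets the x-axis at x = 1 (among the integer gridlines).
Finally, together with the visible shape, these determine p as stated.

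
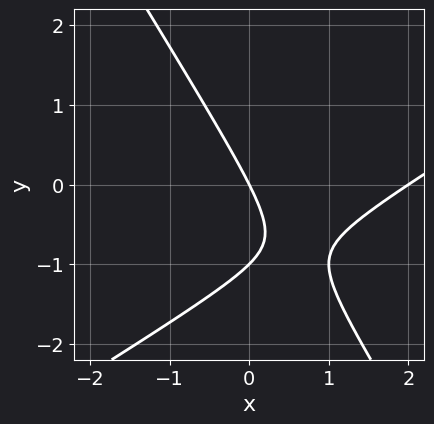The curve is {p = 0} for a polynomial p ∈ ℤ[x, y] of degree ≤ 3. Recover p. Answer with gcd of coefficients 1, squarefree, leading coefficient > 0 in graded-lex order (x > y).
x^2 - x*y - y^2 - 2*x - y

First, the degree is 2 — the shape is more complex than any degree-1 curve.
Then, checking where it meets the axes: the y-axis gridline crossings are at y ∈ {-1, 0}; among the integer gridlines, it crosses the x-axis at x ∈ {0, 2}.
Finally, these observations pin down the coefficients.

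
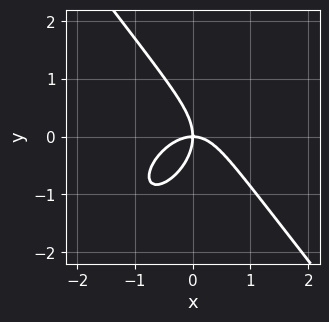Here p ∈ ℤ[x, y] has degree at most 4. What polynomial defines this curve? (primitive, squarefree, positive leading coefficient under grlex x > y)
3*x^3 - x^2*y + 2*y^3 + 3*x*y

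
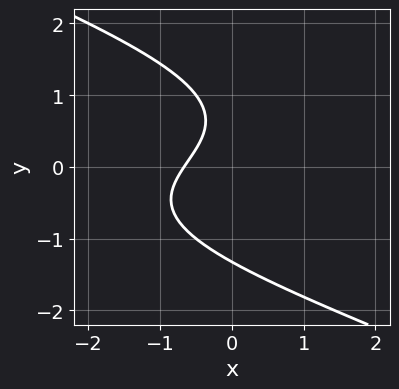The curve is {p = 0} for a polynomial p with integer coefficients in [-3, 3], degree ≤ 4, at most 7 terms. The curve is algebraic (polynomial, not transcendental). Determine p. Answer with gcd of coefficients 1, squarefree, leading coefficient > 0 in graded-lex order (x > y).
First, the degree is 3 — no degree-2 curve has this shape.
Finally, putting this together gives p.

x*y^2 + 2*y^3 + 3*x - 2*y + 2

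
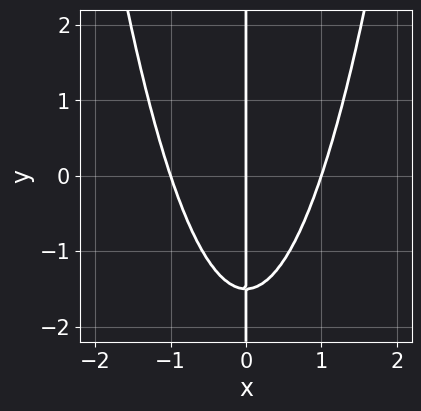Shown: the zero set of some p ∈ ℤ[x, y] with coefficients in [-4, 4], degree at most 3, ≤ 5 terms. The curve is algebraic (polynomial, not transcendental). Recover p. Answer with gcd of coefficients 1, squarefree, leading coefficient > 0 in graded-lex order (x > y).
3*x^3 - 2*x*y - 3*x

First, the degree is 3 — the shape is more complex than any degree-2 curve.
Then, observable constraints: the visible y-axis segment lies entirely on the curve; among the integer gridlines, it crosses the x-axis at x ∈ {-1, 0, 1}.
Finally, these observations pin down the coefficients.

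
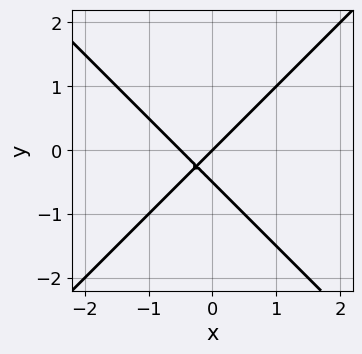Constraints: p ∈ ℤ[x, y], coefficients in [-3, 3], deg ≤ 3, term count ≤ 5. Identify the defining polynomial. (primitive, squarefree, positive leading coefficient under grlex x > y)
2*x^2 - 2*y^2 + x - y

1. Degree: no degree-1 curve has this shape, so deg p = 2.
2. Observable constraints: it crosses the y-axis at the gridline y = 0; it crosses the x-axis at the gridline x = 0.
3. These observations pin down the coefficients.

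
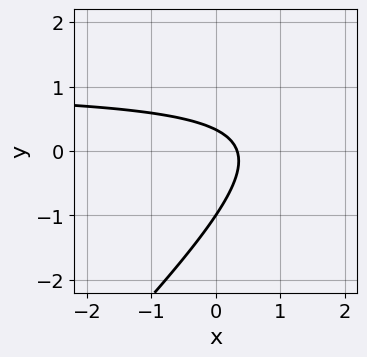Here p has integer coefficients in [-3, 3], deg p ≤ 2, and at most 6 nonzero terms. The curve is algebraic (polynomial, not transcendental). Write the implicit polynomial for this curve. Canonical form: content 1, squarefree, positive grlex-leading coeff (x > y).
The degree is 2 — a generic line meets the curve in up to 2 points.
From the visible intercepts: one y-axis crossing is at y = -1.
The integer polynomial consistent with all of this is the stated p.

3*x*y - 3*y^2 - 3*x - 2*y + 1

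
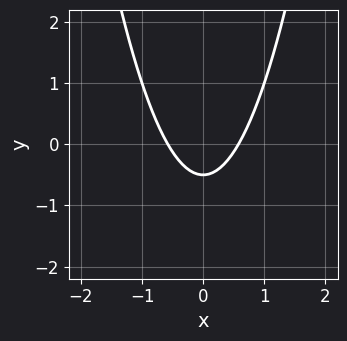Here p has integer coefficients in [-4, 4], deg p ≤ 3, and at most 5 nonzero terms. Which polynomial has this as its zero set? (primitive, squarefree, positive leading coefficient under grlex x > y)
3*x^2 - 2*y - 1

Degree: no degree-1 curve has this shape, so deg p = 2.
Symmetries: mirror symmetry x ↦ −x ⇒ only even powers of x.
These observations pin down the coefficients.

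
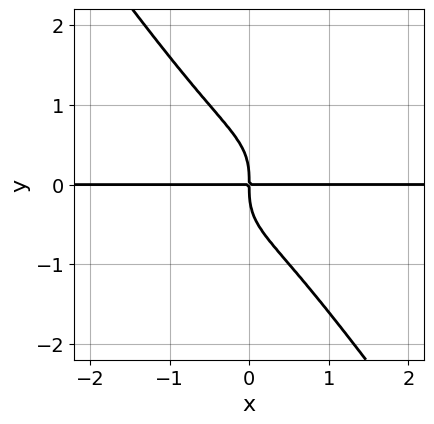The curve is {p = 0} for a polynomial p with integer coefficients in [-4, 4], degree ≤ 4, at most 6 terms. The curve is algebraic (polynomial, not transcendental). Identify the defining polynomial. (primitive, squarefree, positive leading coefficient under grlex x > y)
1. deg p = 4.
2. Checking where it meets the axes: the visible x-axis segment lies entirely on the curve.
3. Fitting integer coefficients to these (and the overall shape) gives p.

2*x^3*y - 3*x^2*y^2 + x*y^3 + 3*y^4 + 3*x*y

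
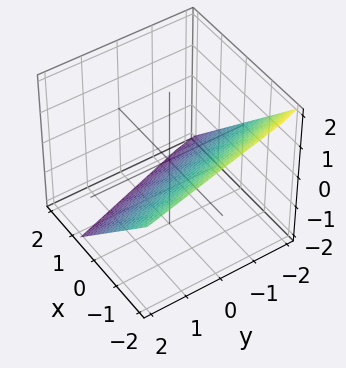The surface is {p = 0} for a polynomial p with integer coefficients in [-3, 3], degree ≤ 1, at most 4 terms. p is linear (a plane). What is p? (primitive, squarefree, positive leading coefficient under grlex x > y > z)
3*x + y + 3*z + 2

Degree: the surface is flat (a plane), so deg p = 1.
From the visible intercepts: one y-axis crossing is at y = -2.
Together with the visible shape, these determine p as stated.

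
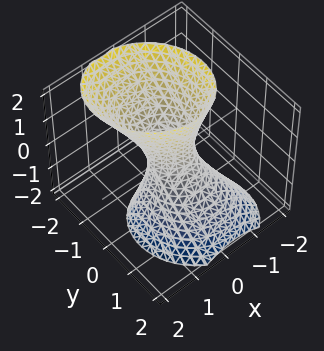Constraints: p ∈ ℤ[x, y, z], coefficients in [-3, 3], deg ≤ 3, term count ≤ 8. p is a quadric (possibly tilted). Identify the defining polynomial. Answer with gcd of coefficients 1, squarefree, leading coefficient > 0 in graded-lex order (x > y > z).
3*x^2 + x*y + 3*y^2 + 2*y*z - z^2 - 1

(a) deg p = 2. A generic line meets the surface in up to 2 points.
(b) From the visible intercepts: it misses every integer gridline on the z-axis.
(c) Matching integer coefficients to the picture gives p.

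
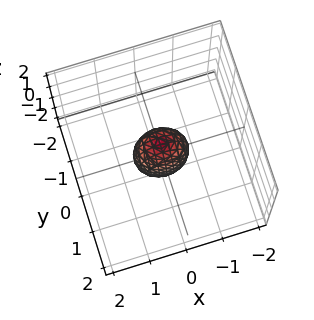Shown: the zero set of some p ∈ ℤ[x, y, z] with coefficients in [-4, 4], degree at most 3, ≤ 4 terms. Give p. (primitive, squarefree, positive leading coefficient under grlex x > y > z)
2*x^2 + 3*y^2 + z^2 - 1

First, the degree is 2 — bounded and convex; a quadric.
Next, symmetries: the y ↦ −y reflection is a symmetry, so y appears only in even powers; the x ↦ −x reflection is a symmetry, so x appears only in even powers; it's symmetric under z → −z, forcing even powers of z.
Next, against the integer gridlines: the z-axis gridline crossings are at z ∈ {-1, 1}.
Finally, solving for integer coefficients yields p as stated.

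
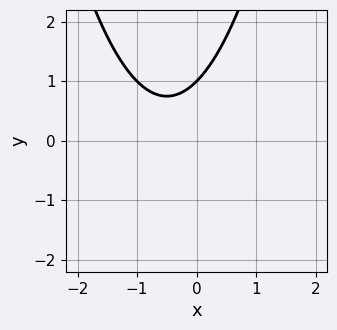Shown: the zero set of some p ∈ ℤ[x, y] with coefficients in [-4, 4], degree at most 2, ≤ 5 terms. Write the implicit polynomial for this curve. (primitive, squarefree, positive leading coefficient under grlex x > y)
First, the degree is 2 — a generic line meets the curve in up to 2 points.
Then, checking where it meets the axes: the curve avoids every integer x-axis point in the box; it meets the y-axis at y = 1 (among the integer gridlines).
Finally, together with the visible shape, these determine p as stated.

x^2 + x - y + 1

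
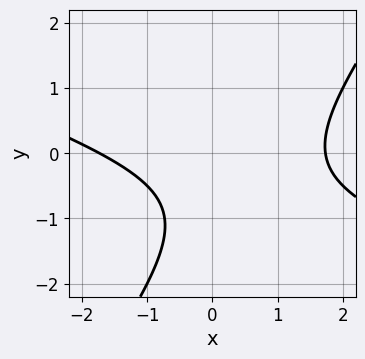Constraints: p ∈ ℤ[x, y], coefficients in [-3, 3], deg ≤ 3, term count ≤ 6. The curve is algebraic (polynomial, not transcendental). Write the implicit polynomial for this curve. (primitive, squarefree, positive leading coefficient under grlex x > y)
The degree is 2 — a generic line meets the curve in up to 2 points.
Observable constraints: the curve avoids every integer y-axis point in the box.
Putting this together gives p.

x^2 + 2*x*y - 2*y^2 - 3*y - 3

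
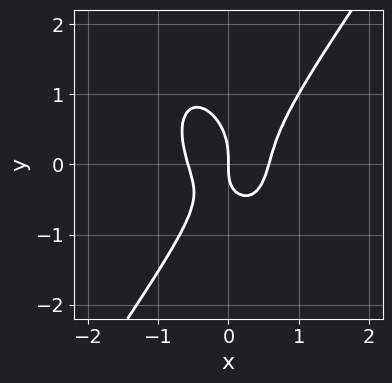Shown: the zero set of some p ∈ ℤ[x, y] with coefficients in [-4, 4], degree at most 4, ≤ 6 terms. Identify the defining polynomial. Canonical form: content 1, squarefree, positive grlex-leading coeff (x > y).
First, degree: a generic line meets the curve in up to 3 points, so deg p = 3.
Next, checking where it meets the axes: one x-axis crossing is at x = 0; it meets the y-axis at y = 0 (among the integer gridlines).
Finally, putting this together gives p.

3*x^3 - y^3 - x*y - x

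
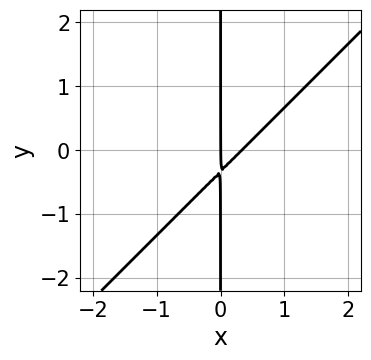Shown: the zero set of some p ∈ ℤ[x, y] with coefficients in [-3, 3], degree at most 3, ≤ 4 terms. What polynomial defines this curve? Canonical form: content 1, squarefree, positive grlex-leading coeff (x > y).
The degree is 2 — no degree-1 curve has this shape.
Reading off the gridlines: every point of the y-axis in the box is on the curve; one x-axis crossing is at x = 0.
Together with the visible shape, these determine p as stated.

3*x^2 - 3*x*y - x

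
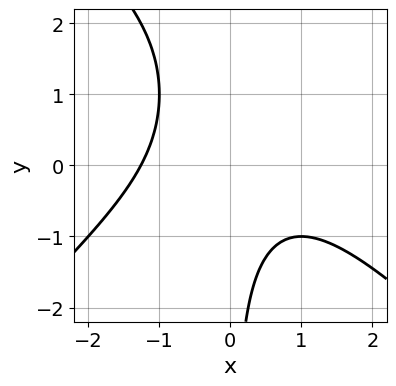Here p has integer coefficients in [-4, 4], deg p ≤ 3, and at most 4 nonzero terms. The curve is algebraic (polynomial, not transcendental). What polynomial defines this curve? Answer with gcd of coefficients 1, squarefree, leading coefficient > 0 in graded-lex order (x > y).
First, the degree is 3 — a generic line meets the curve in up to 3 points.
Then, from the axis intercepts and sections: no y-intercept at any integer in the box.
Finally, the integer polynomial consistent with all of this is the stated p.

x^3 - x*y^2 + 2*x*y + 2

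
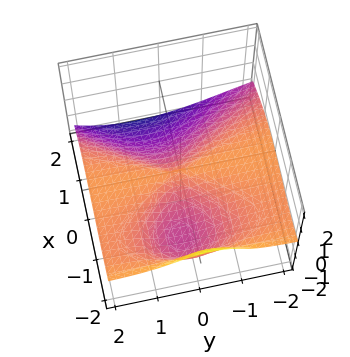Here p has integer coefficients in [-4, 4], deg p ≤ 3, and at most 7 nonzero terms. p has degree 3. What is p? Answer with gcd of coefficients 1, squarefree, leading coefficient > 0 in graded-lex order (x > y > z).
x^3 + 3*y^2*z + 2*y*z^2 + 3*z^3 + 2*x^2

First, the degree is 3 — the shape is more complex than any degree-2 surface.
Next, observable constraints: it meets the z-axis at z = 0 (among the integer gridlines); the x-axis gridline crossings are at x ∈ {-2, 0}; the visible y-axis segment lies entirely on the surface.
Finally, putting this together gives p.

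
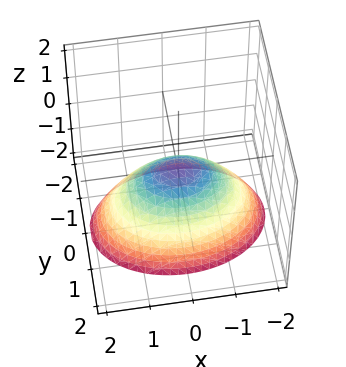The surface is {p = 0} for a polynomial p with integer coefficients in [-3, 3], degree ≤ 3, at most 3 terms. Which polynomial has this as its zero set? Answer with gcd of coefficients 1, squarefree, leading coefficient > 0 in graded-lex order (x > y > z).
x^2 + 2*y^2 + 2*z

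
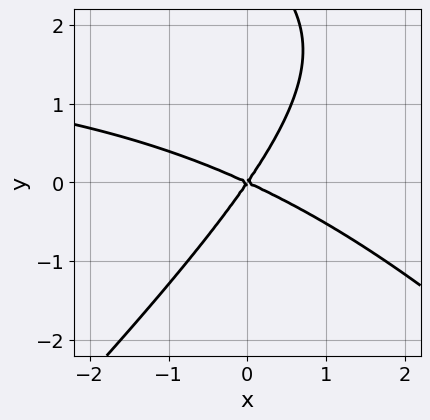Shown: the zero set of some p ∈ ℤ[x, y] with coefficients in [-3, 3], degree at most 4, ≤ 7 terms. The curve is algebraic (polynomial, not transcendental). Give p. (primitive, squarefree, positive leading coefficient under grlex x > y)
(a) The degree is 3 — the shape is more complex than any degree-2 curve.
(b) Against the integer gridlines: one y-axis crossing is at y = 0; it crosses the x-axis at the gridline x = 0.
(c) Together with the visible shape, these determine p as stated.

x^2*y - y^3 - 2*x^2 - 3*x*y + 3*y^2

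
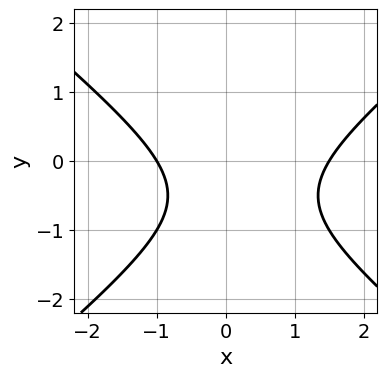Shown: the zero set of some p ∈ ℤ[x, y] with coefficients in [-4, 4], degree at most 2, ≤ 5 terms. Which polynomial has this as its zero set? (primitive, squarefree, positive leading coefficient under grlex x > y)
(a) Degree: the shape is more complex than any degree-1 curve, so deg p = 2.
(b) From the visible intercepts: it misses every integer gridline on the y-axis; it meets the x-axis at x = -1 (among the integer gridlines).
(c) Matching integer coefficients to the picture gives p.

2*x^2 - 3*y^2 - x - 3*y - 3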